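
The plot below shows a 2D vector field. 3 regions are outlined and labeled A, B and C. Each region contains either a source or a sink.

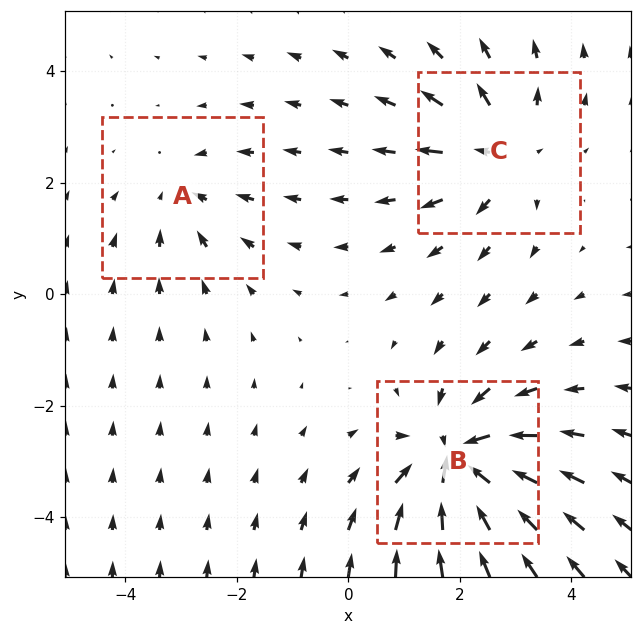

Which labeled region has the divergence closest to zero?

A

Divergence at each region's feature centre — A: about -2, B: about -5, C: about +3. Region A is closest to zero.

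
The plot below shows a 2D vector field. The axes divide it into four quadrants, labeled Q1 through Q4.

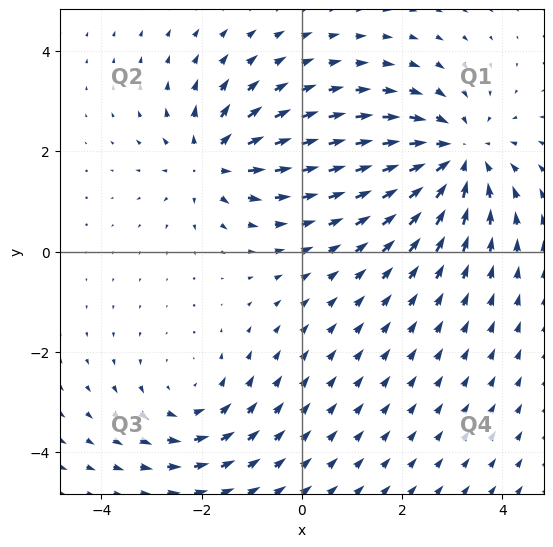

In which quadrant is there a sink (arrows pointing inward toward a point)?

The sink sits at approximately (3.1, 1.9), which lies in quadrant Q1. The divergence there is about -3, negative as expected for a sink.

Q1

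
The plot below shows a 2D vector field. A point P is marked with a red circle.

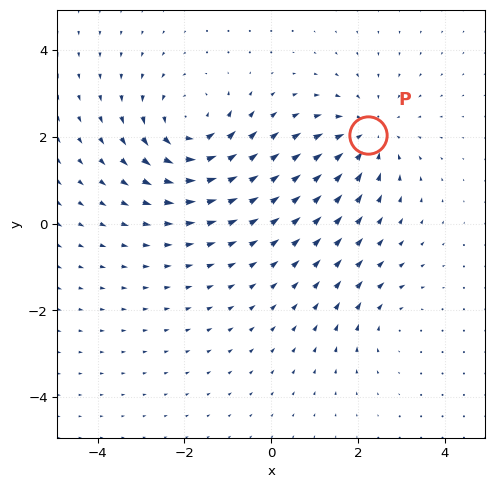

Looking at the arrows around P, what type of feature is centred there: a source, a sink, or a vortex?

At P (2.2, 2.1) the arrows converge inward. Divergence about -4, curl ≈0 — negative divergence with near-zero curl is a sink.

sink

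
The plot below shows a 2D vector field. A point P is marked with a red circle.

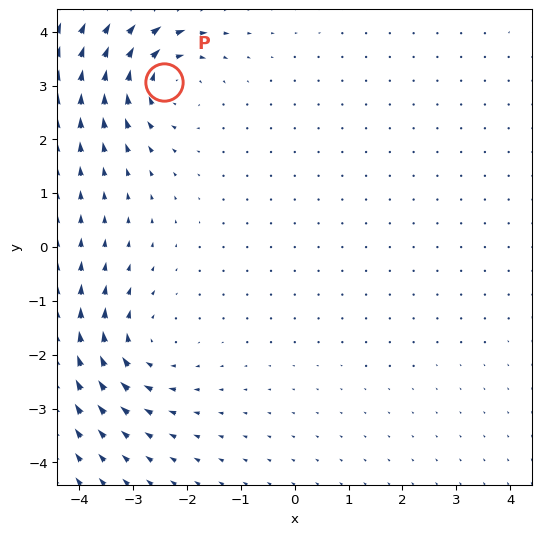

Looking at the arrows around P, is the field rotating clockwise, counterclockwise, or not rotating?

Near P at (-2.4, 3.1) the arrows circulate clockwise. The curl (z-component) there is about -4; negative curl means clockwise rotation.

clockwise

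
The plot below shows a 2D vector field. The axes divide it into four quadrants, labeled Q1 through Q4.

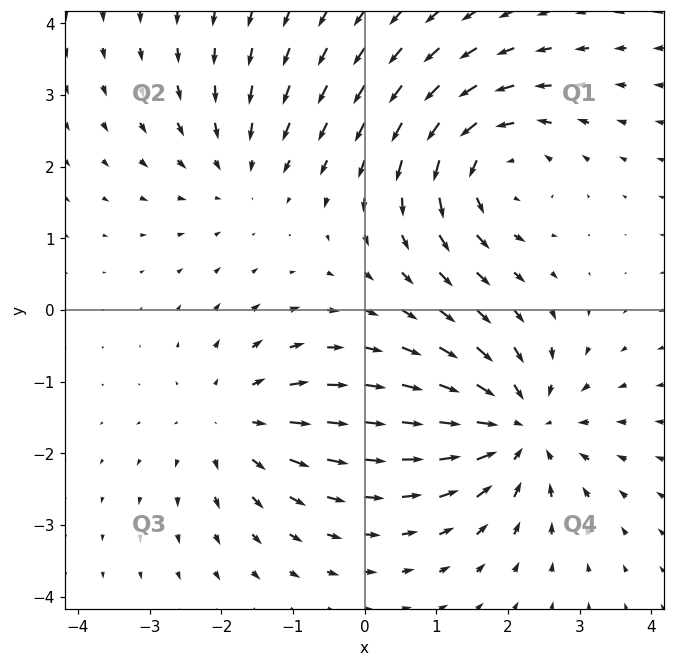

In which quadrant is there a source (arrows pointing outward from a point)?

The source sits at approximately (-1.8, -1.6), which lies in quadrant Q3. The divergence there is about +3, positive as expected for a source.

Q3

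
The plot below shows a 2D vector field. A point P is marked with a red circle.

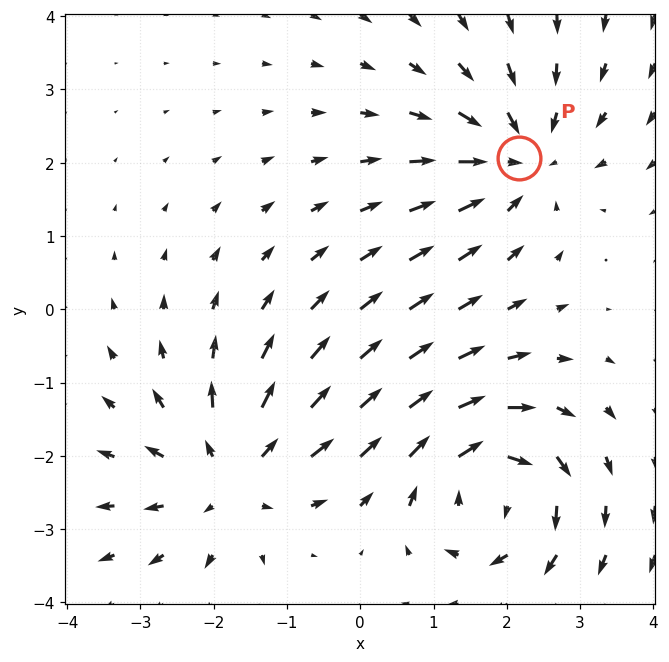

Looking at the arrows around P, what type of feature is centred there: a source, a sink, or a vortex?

At P (2.2, 2.1) the arrows converge inward. Divergence about -3, curl ≈0 — negative divergence with near-zero curl is a sink.

sink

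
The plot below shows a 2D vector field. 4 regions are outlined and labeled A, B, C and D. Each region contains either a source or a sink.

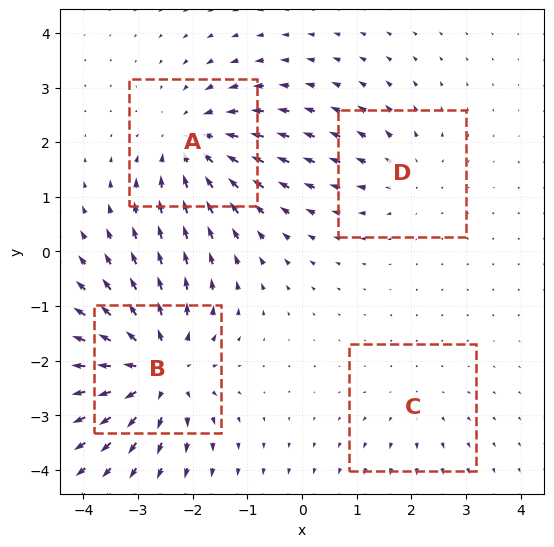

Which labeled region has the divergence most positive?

B

Divergence at each region's feature centre — A: about -5, B: about +7, C: about +2, D: about +3. Region B is most positive.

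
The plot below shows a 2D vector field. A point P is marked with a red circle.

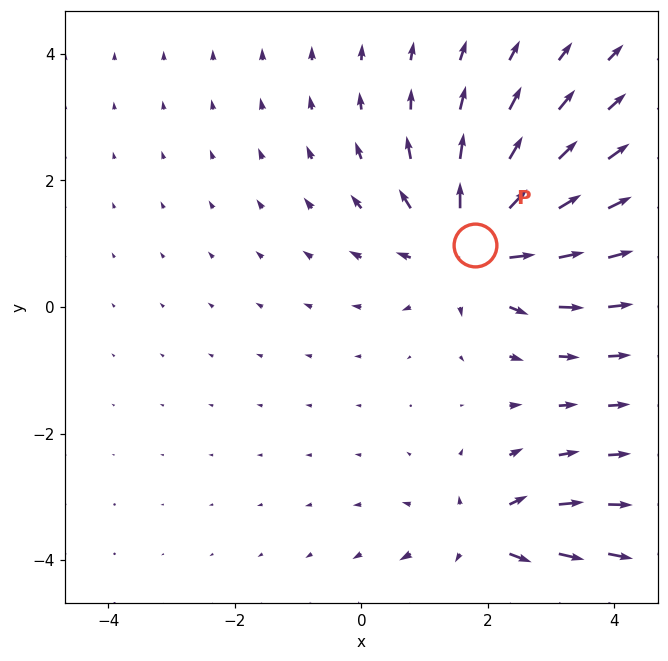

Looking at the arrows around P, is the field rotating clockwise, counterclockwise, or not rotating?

Near P at (1.8, 1.0) the arrows show no circulation. The curl there is ≈0.

not rotating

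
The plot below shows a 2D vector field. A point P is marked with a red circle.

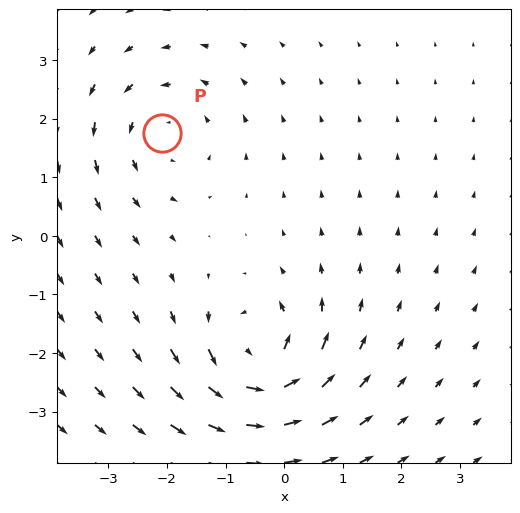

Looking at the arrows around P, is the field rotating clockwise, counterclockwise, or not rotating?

Near P at (-2.1, 1.8) the arrows circulate counterclockwise. The curl (z-component) there is about +3; positive curl means counterclockwise rotation.

counterclockwise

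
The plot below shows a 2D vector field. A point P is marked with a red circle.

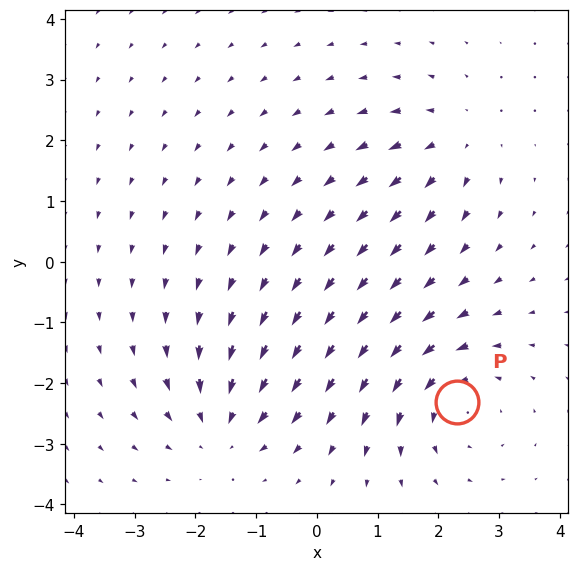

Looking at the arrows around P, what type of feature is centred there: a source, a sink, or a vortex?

vortex

At P (2.3, -2.3) the arrows circulate counterclockwise. Divergence ≈0, curl about +4 — near-zero divergence with nonzero curl is a vortex.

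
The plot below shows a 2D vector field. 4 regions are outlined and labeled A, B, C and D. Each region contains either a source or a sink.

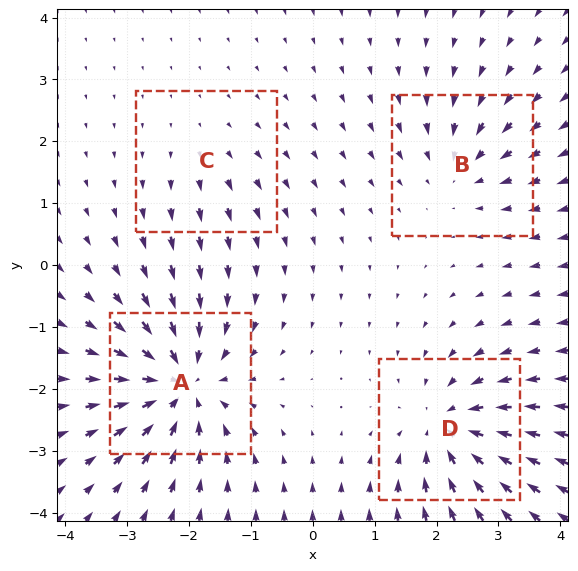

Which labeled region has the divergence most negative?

Divergence at each region's feature centre — A: about -8, B: about -4, C: about +2, D: about -6. Region A is most negative.

A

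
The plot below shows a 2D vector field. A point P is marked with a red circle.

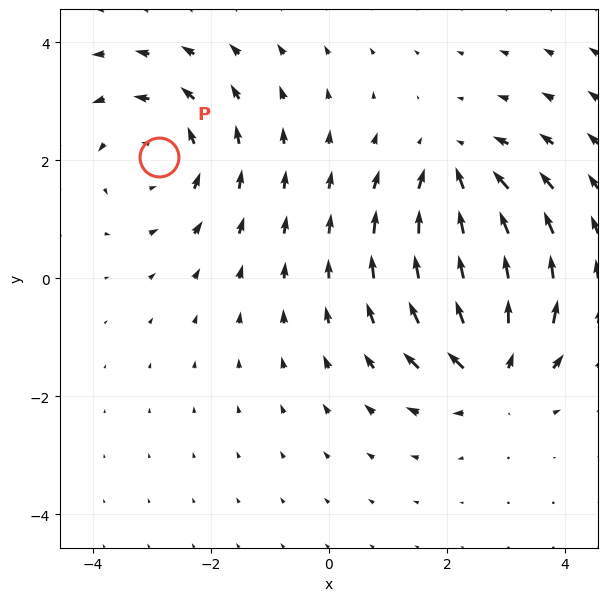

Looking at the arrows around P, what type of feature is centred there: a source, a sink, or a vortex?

At P (-2.9, 2.1) the arrows circulate counterclockwise. Divergence ≈0, curl about +4 — near-zero divergence with nonzero curl is a vortex.

vortex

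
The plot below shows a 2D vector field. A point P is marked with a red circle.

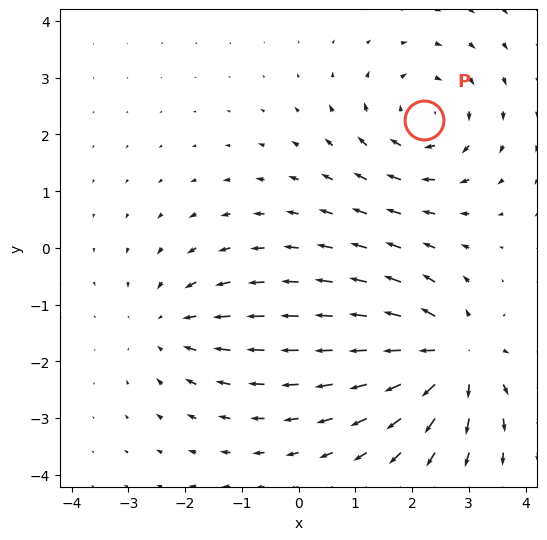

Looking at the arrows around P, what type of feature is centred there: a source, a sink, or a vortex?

vortex

At P (2.2, 2.3) the arrows circulate clockwise. Divergence ≈0, curl about -4 — near-zero divergence with nonzero curl is a vortex.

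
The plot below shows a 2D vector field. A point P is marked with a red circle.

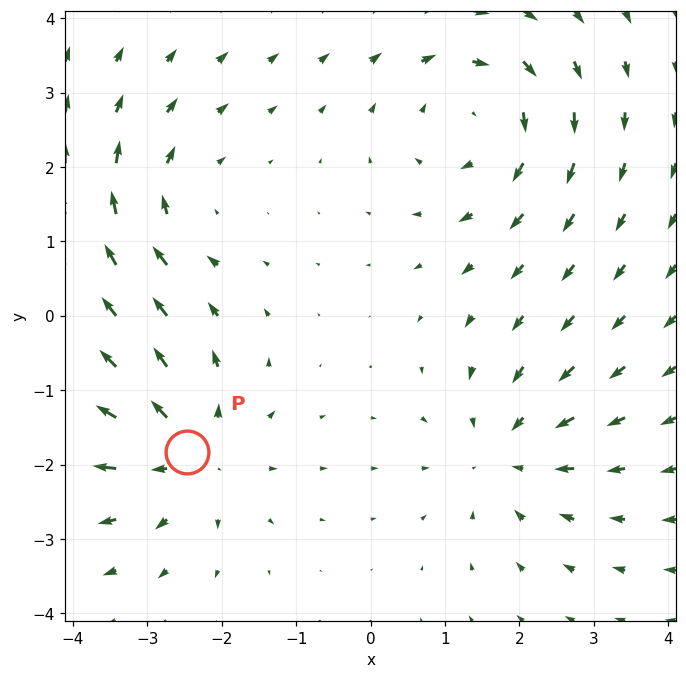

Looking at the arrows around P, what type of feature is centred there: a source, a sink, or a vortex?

At P (-2.5, -1.8) the arrows spread outward. Divergence about +5, curl ≈0 — positive divergence with near-zero curl is a source.

source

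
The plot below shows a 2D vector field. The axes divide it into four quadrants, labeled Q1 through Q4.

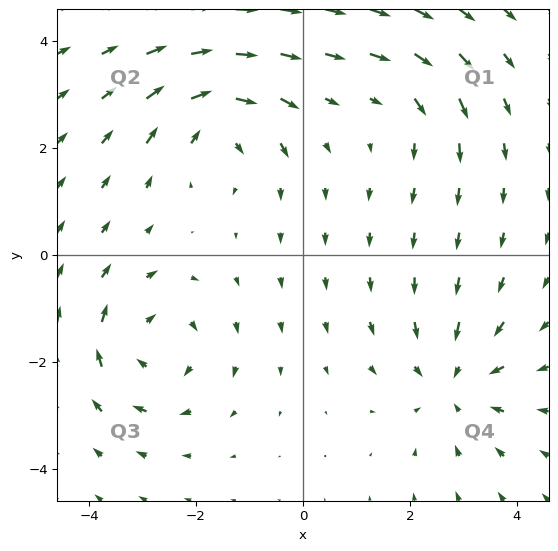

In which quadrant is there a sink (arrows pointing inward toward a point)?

The sink sits at approximately (2.8, -2.4), which lies in quadrant Q4. The divergence there is about -4, negative as expected for a sink.

Q4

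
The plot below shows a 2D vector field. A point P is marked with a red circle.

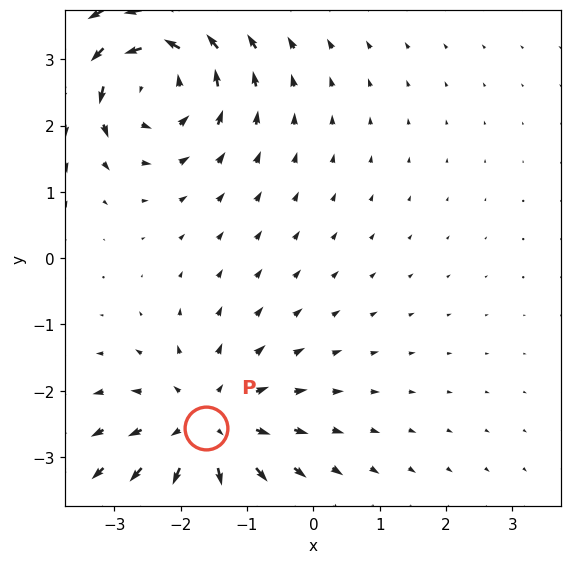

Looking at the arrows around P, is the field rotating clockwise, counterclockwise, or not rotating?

Near P at (-1.6, -2.6) the arrows show no circulation. The curl there is ≈0.

not rotating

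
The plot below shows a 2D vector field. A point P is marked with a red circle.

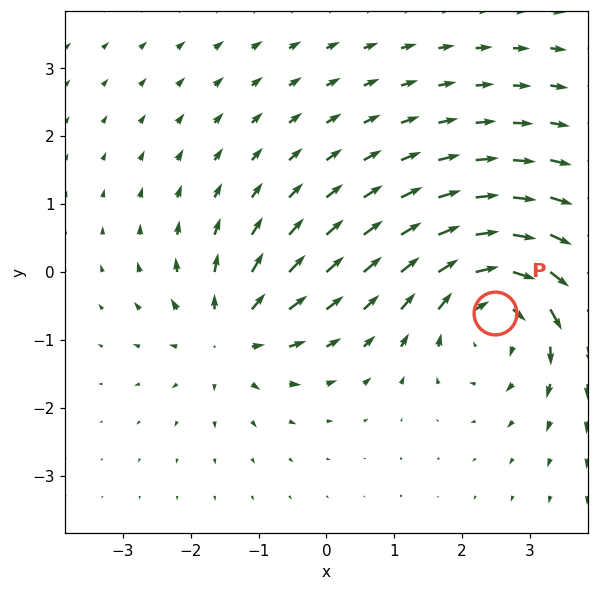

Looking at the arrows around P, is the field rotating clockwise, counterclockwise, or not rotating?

clockwise

Near P at (2.5, -0.6) the arrows circulate clockwise. The curl (z-component) there is about -5; negative curl means clockwise rotation.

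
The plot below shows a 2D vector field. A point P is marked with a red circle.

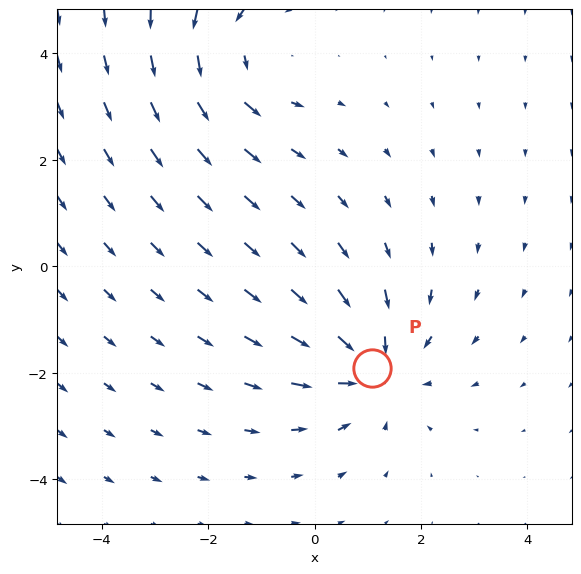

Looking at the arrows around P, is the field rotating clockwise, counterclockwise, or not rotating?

Near P at (1.1, -1.9) the arrows show no circulation. The curl there is ≈0.

not rotating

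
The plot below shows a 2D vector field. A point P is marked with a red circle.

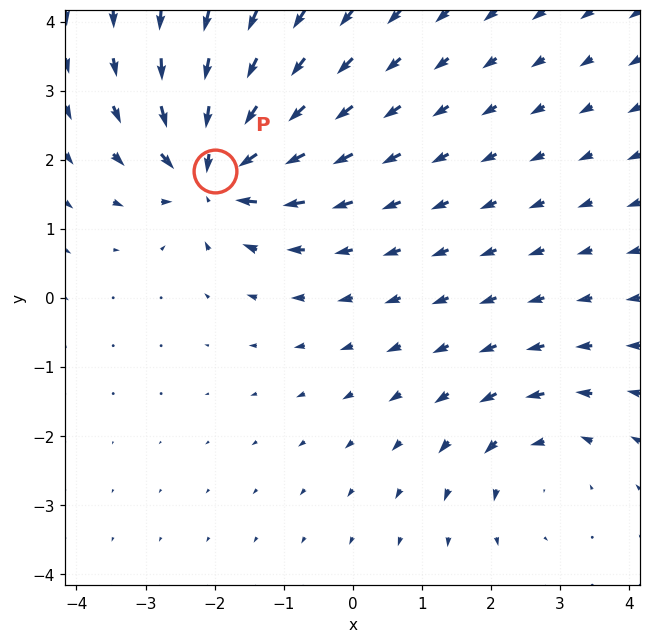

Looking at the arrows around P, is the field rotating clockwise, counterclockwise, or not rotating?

not rotating

Near P at (-2.0, 1.8) the arrows show no circulation. The curl there is ≈0.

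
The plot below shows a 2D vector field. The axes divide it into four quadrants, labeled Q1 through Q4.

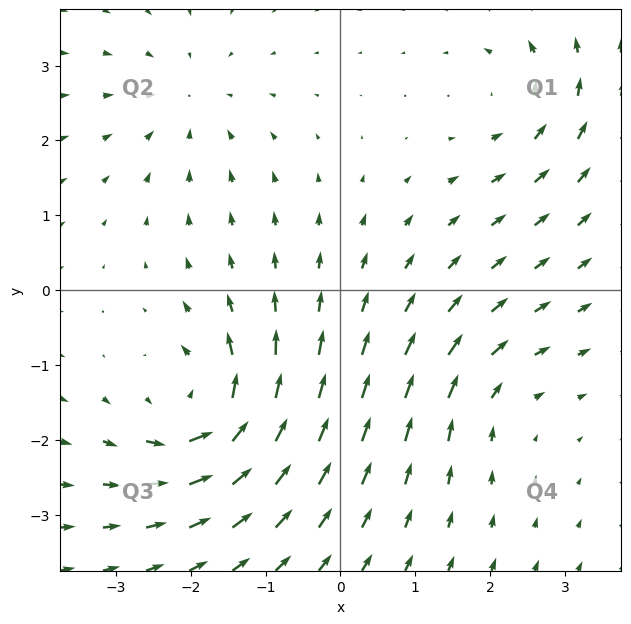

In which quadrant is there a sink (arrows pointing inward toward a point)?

Q2

The sink sits at approximately (-2.0, 2.5), which lies in quadrant Q2. The divergence there is about -3, negative as expected for a sink.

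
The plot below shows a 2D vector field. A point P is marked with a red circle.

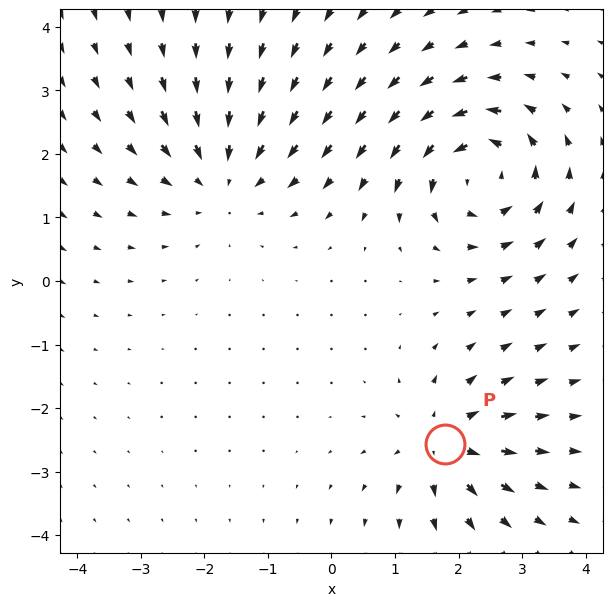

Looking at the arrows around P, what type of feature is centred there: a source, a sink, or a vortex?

source

At P (1.8, -2.6) the arrows spread outward. Divergence about +4, curl ≈0 — positive divergence with near-zero curl is a source.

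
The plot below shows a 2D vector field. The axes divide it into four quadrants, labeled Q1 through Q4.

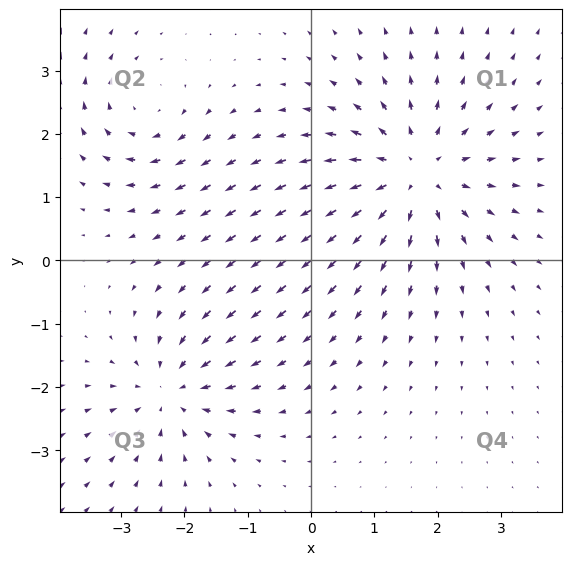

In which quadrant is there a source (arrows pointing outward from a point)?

Q1

The source sits at approximately (1.6, 1.4), which lies in quadrant Q1. The divergence there is about +5, positive as expected for a source.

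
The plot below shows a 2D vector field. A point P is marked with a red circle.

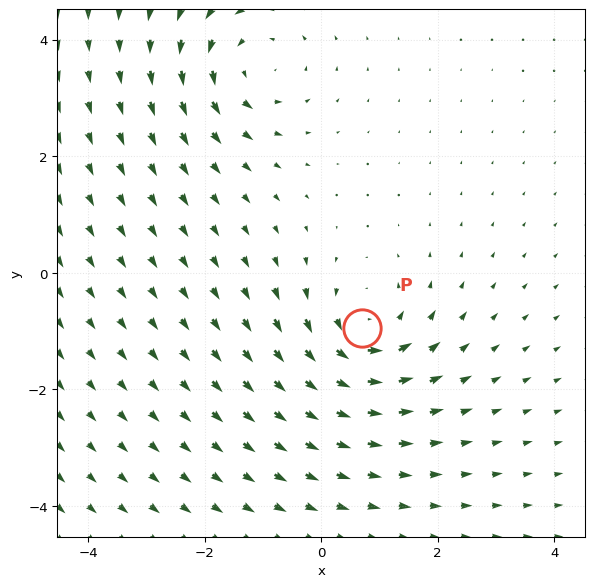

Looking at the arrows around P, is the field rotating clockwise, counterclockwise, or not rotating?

Near P at (0.7, -0.9) the arrows circulate counterclockwise. The curl (z-component) there is about +5; positive curl means counterclockwise rotation.

counterclockwise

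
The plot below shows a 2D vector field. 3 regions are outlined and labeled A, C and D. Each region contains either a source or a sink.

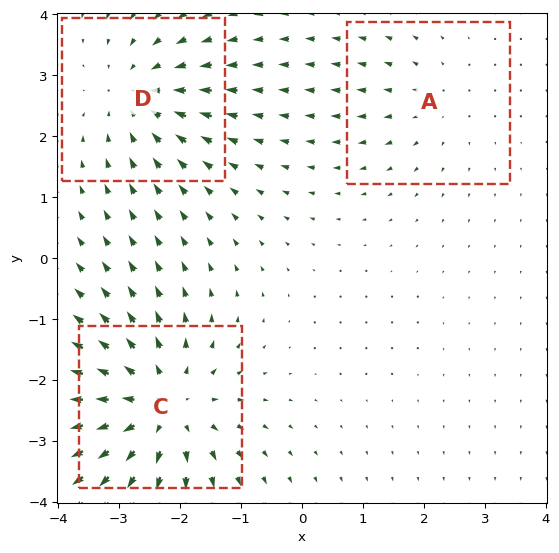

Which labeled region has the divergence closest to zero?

A

Divergence at each region's feature centre — A: about +2, C: about +5, D: about -3. Region A is closest to zero.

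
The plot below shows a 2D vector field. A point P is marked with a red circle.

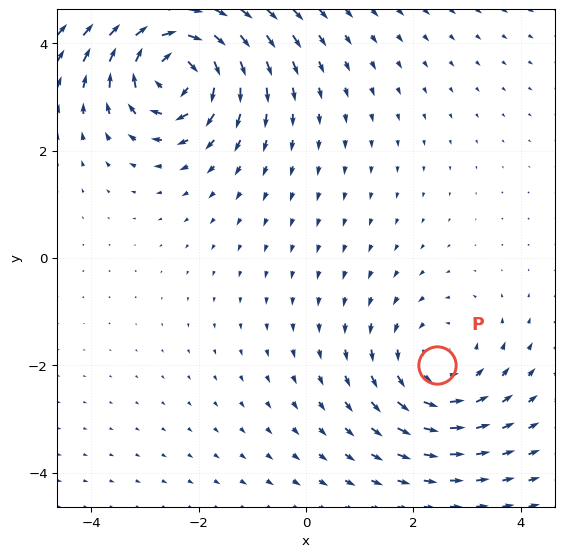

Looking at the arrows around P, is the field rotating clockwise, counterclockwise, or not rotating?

Near P at (2.4, -2.0) the arrows circulate counterclockwise. The curl (z-component) there is about +3; positive curl means counterclockwise rotation.

counterclockwise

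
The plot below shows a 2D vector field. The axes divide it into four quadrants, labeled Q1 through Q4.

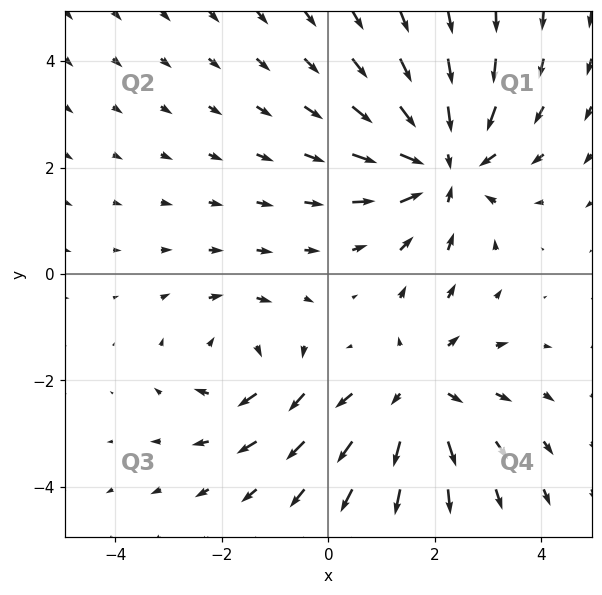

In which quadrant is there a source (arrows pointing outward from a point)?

The source sits at approximately (1.7, -2.2), which lies in quadrant Q4. The divergence there is about +3, positive as expected for a source.

Q4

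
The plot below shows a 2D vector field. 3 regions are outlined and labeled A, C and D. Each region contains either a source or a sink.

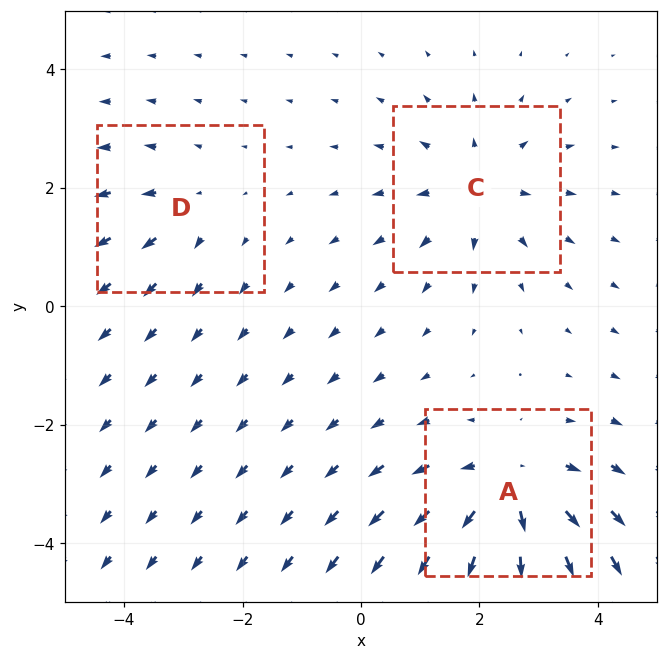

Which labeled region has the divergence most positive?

A

Divergence at each region's feature centre — A: about +5, C: about +3, D: about +2. Region A is most positive.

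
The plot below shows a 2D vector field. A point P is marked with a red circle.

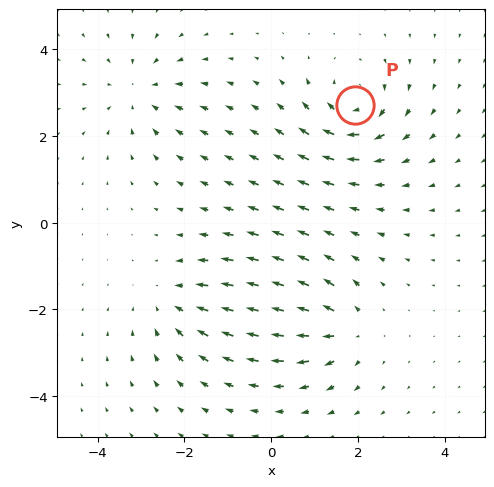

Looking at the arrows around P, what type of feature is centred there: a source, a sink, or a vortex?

vortex

At P (1.9, 2.7) the arrows circulate clockwise. Divergence ≈0, curl about -7 — near-zero divergence with nonzero curl is a vortex.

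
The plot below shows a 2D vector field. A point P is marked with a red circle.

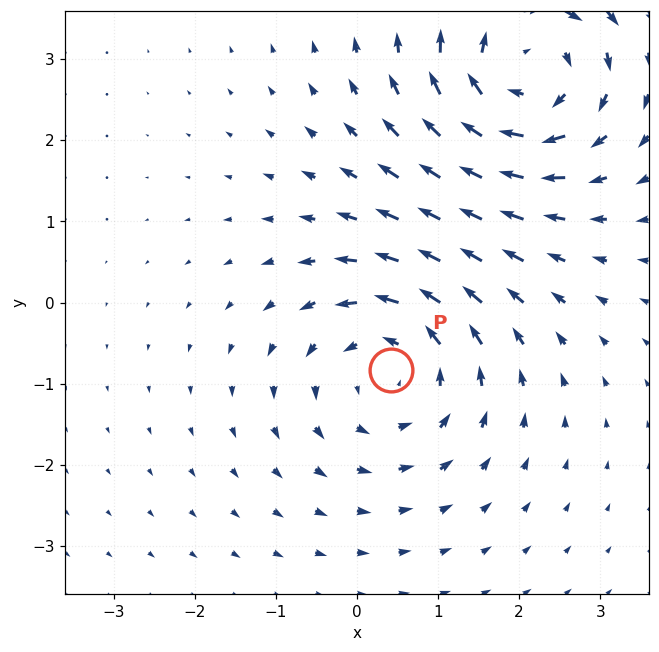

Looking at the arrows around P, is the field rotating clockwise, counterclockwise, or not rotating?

Near P at (0.4, -0.8) the arrows circulate counterclockwise. The curl (z-component) there is about +3; positive curl means counterclockwise rotation.

counterclockwise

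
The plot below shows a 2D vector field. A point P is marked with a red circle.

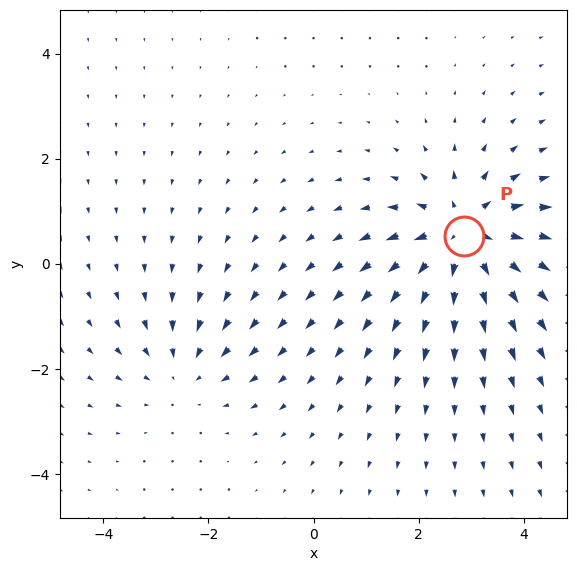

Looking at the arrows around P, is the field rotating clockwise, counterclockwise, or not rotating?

not rotating

Near P at (2.9, 0.5) the arrows show no circulation. The curl there is ≈0.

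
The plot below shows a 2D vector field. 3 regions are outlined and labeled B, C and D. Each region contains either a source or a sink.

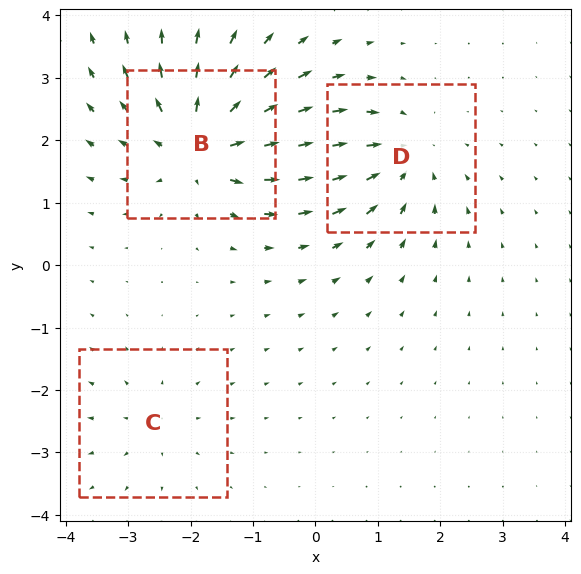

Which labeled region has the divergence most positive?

B

Divergence at each region's feature centre — B: about +5, C: about +2, D: about -4. Region B is most positive.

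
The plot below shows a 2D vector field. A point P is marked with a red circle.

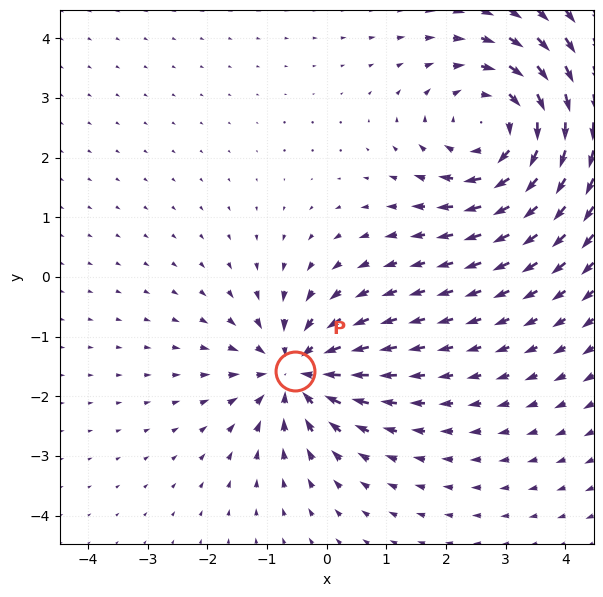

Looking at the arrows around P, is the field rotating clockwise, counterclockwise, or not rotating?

Near P at (-0.5, -1.6) the arrows show no circulation. The curl there is ≈0.

not rotating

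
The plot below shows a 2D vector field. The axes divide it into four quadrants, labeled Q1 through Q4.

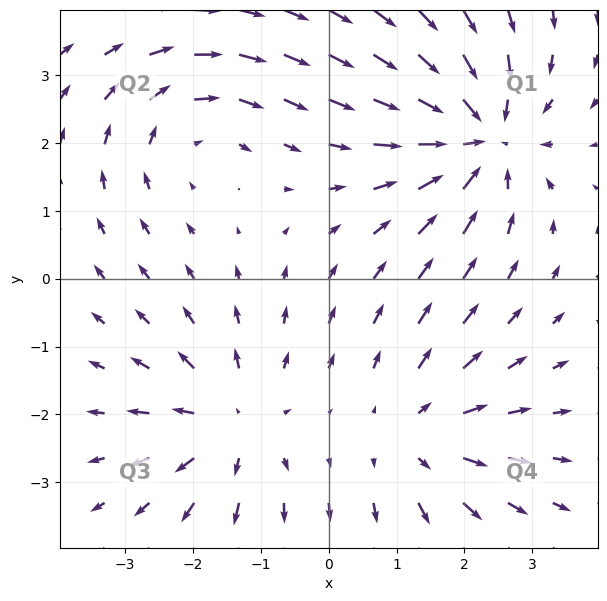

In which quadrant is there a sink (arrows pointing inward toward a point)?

The sink sits at approximately (2.2, 2.1), which lies in quadrant Q1. The divergence there is about -5, negative as expected for a sink.

Q1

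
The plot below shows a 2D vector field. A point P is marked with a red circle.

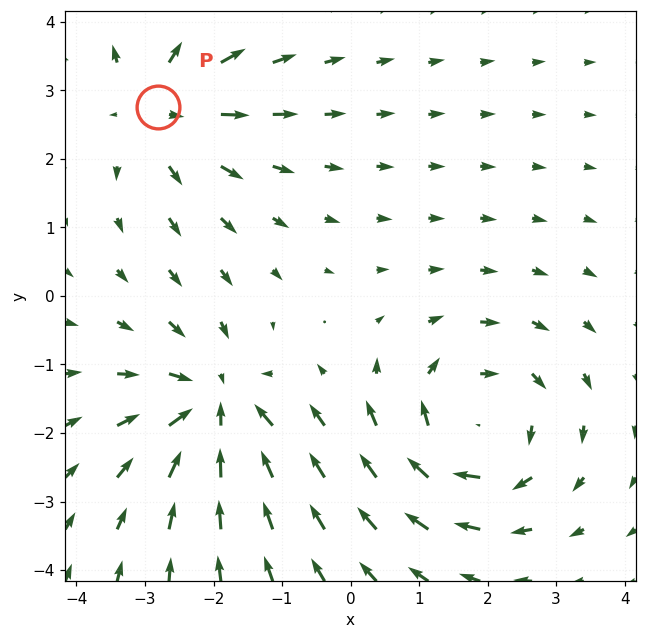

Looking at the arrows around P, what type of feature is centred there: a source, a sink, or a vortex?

At P (-2.8, 2.8) the arrows spread outward. Divergence about +4, curl ≈0 — positive divergence with near-zero curl is a source.

source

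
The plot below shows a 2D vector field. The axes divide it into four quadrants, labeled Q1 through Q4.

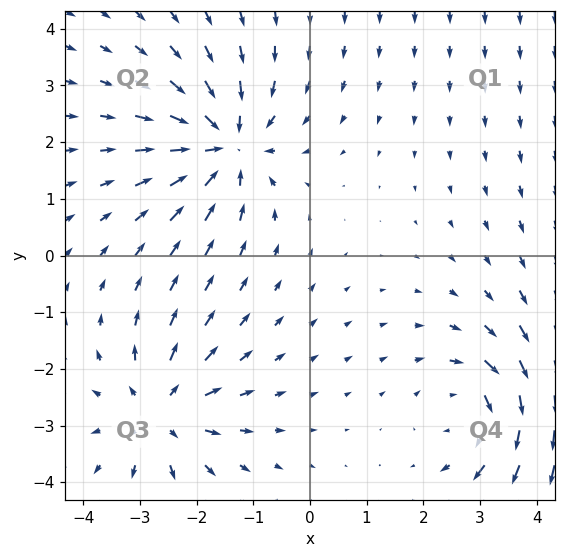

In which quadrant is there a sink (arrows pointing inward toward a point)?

The sink sits at approximately (-1.5, 1.9), which lies in quadrant Q2. The divergence there is about -5, negative as expected for a sink.

Q2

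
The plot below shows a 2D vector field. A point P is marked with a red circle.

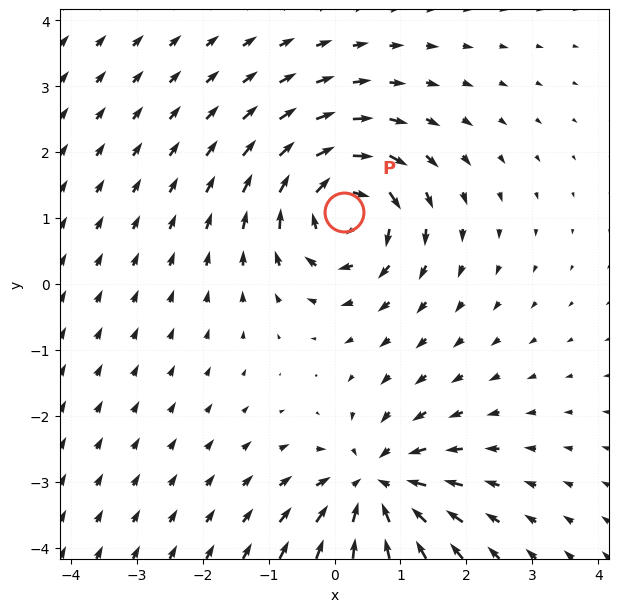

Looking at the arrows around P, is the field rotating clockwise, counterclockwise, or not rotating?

Near P at (0.1, 1.1) the arrows circulate clockwise. The curl (z-component) there is about -7; negative curl means clockwise rotation.

clockwise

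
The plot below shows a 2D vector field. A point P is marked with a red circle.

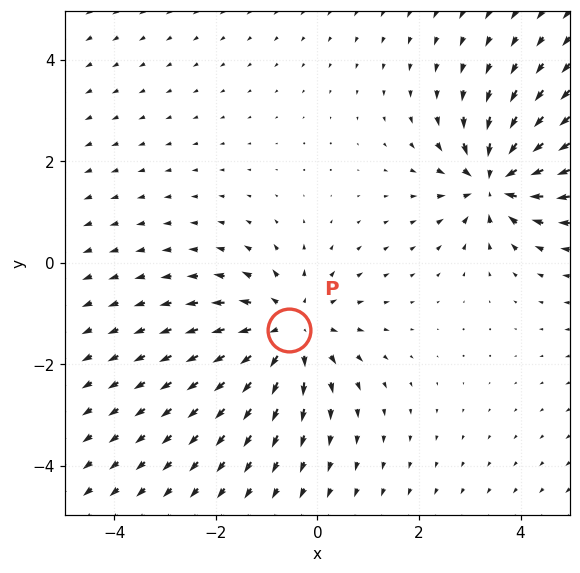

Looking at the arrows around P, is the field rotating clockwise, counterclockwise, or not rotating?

Near P at (-0.6, -1.3) the arrows show no circulation. The curl there is ≈0.

not rotating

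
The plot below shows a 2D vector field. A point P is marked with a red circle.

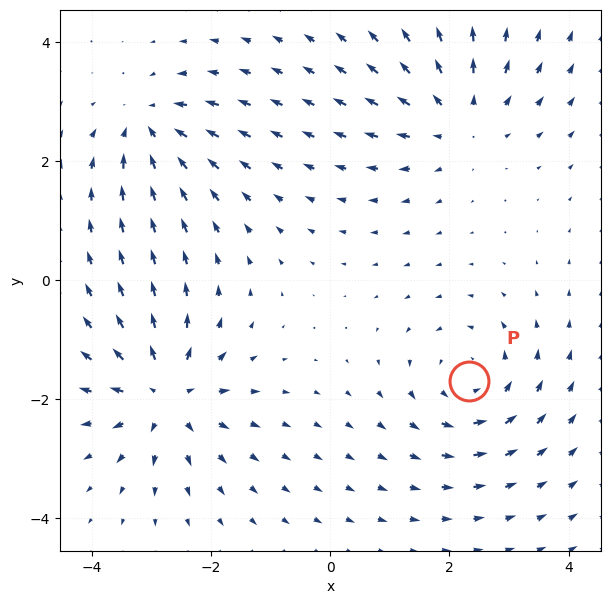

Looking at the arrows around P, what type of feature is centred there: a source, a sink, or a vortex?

At P (2.3, -1.7) the arrows circulate counterclockwise. Divergence ≈0, curl about +4 — near-zero divergence with nonzero curl is a vortex.

vortex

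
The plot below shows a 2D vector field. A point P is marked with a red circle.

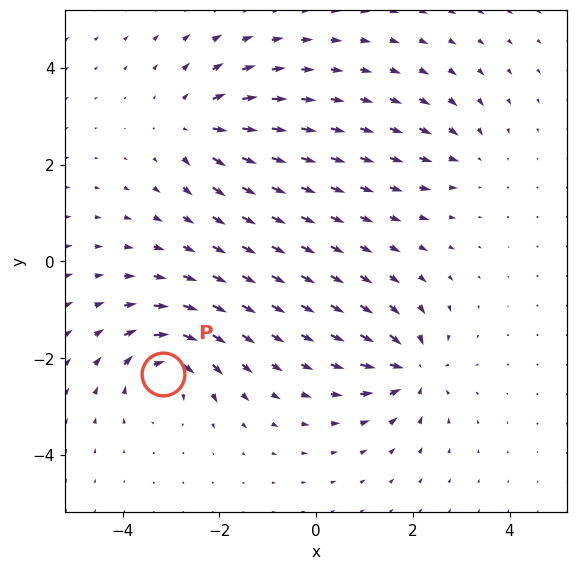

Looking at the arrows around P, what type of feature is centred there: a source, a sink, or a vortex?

vortex

At P (-3.2, -2.3) the arrows circulate clockwise. Divergence ≈0, curl about -7 — near-zero divergence with nonzero curl is a vortex.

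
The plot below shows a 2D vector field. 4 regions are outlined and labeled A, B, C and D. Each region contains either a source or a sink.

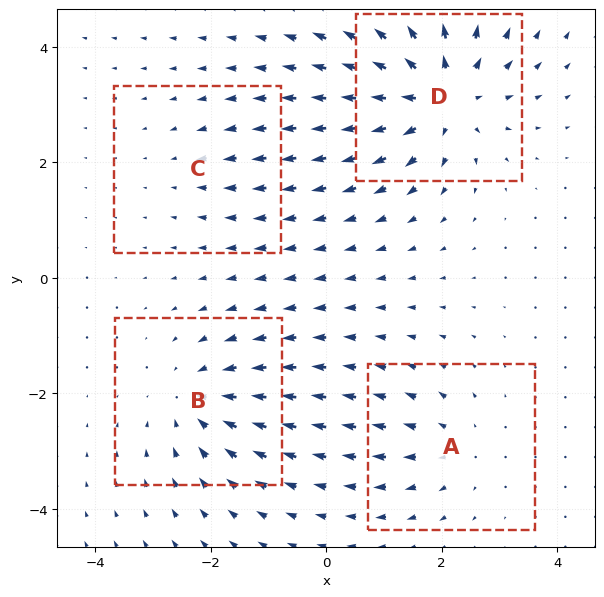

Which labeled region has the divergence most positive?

D

Divergence at each region's feature centre — A: about +3, B: about -5, C: about -2, D: about +7. Region D is most positive.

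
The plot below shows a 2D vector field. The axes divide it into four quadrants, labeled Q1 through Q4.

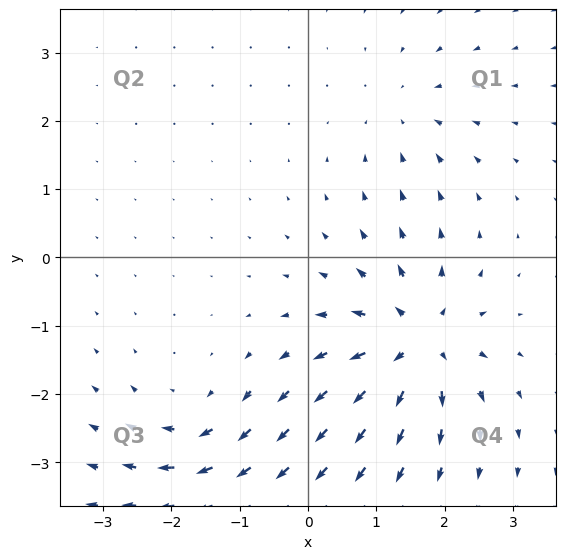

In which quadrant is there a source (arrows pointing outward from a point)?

The source sits at approximately (1.6, -1.2), which lies in quadrant Q4. The divergence there is about +7, positive as expected for a source.

Q4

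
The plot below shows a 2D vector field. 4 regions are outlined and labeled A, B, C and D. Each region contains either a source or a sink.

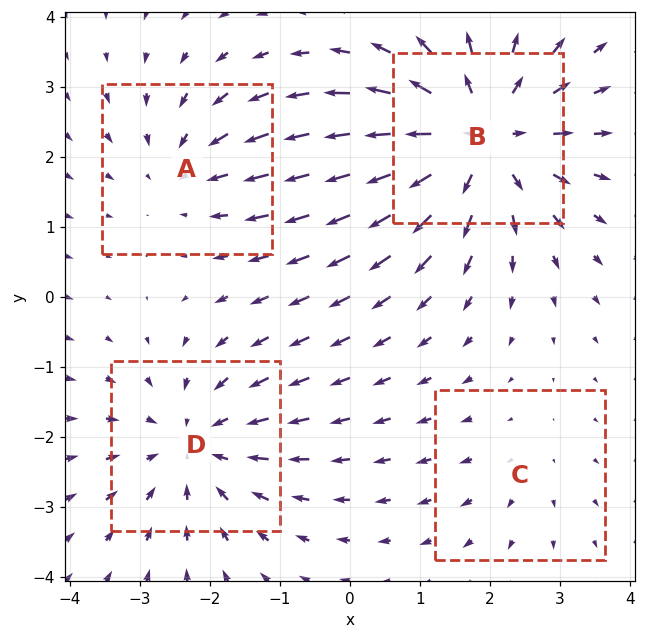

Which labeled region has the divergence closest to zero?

C

Divergence at each region's feature centre — A: about -3, B: about +6, C: about +2, D: about -4. Region C is closest to zero.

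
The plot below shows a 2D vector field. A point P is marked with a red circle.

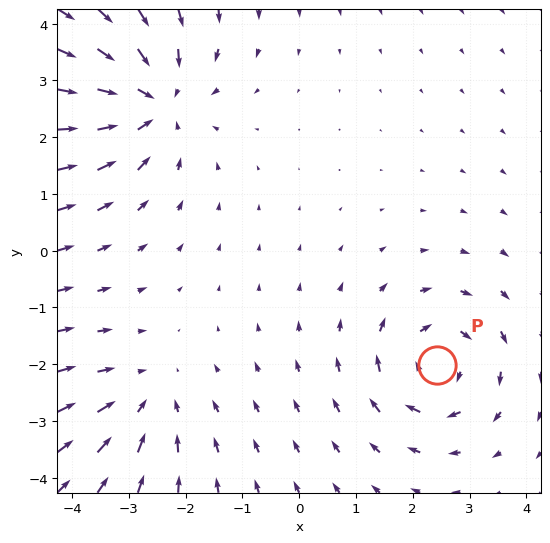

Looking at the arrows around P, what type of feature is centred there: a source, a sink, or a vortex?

At P (2.4, -2.0) the arrows circulate clockwise. Divergence ≈0, curl about -4 — near-zero divergence with nonzero curl is a vortex.

vortex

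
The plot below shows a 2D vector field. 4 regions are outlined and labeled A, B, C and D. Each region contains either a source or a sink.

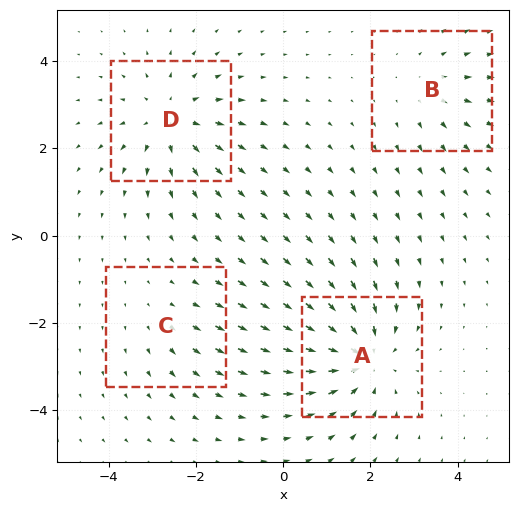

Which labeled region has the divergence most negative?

A

Divergence at each region's feature centre — A: about -6, B: about +3, C: about +2, D: about +5. Region A is most negative.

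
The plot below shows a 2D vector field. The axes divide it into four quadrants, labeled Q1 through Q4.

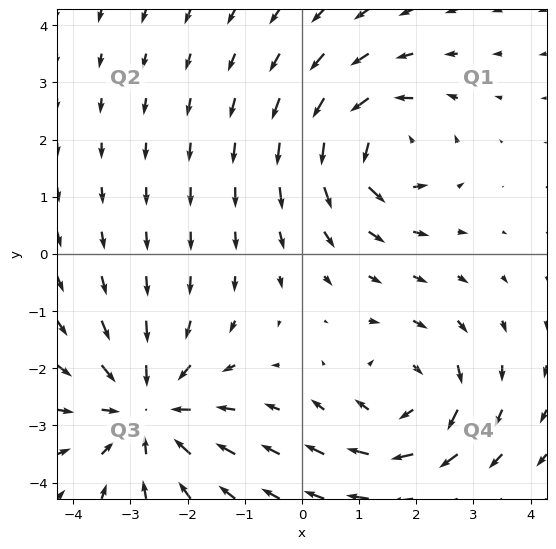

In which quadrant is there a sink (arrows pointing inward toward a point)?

Q3

The sink sits at approximately (-2.7, -2.7), which lies in quadrant Q3. The divergence there is about -4, negative as expected for a sink.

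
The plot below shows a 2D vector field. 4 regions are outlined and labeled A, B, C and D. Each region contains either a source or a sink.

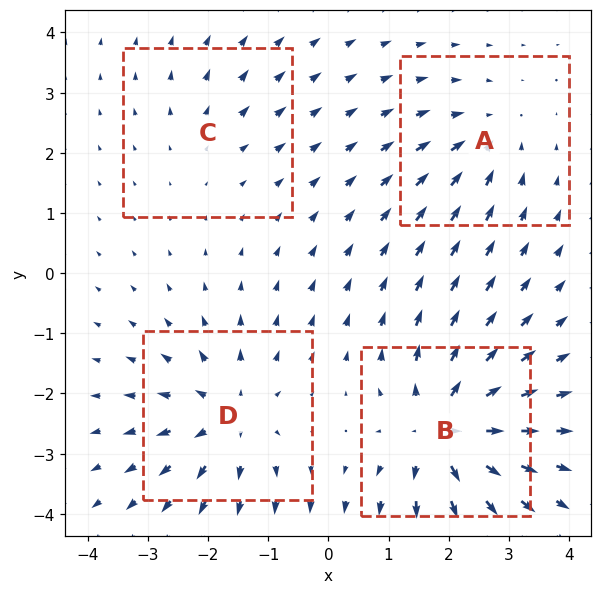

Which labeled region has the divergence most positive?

B

Divergence at each region's feature centre — A: about -4, B: about +7, C: about +2, D: about +5. Region B is most positive.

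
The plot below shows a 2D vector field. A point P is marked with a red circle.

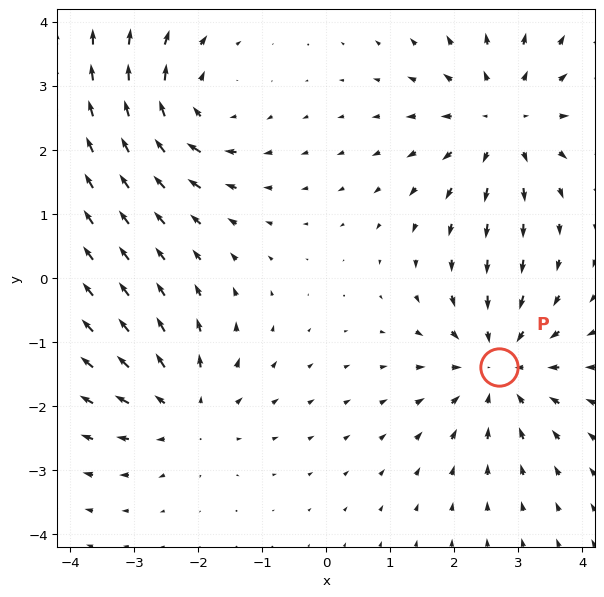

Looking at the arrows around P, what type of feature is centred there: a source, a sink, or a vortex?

sink

At P (2.7, -1.4) the arrows converge inward. Divergence about -4, curl ≈0 — negative divergence with near-zero curl is a sink.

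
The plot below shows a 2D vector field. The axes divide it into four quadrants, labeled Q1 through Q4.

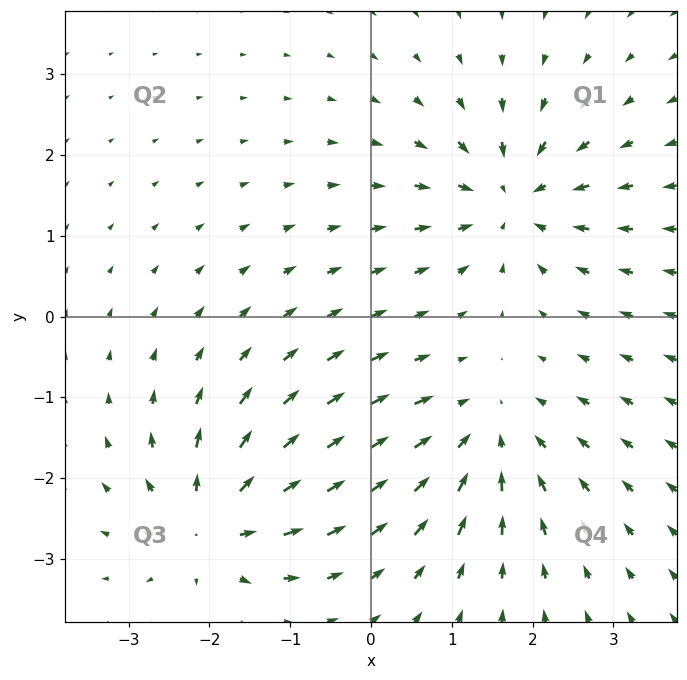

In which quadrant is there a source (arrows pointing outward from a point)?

Q3

The source sits at approximately (-2.0, -2.6), which lies in quadrant Q3. The divergence there is about +6, positive as expected for a source.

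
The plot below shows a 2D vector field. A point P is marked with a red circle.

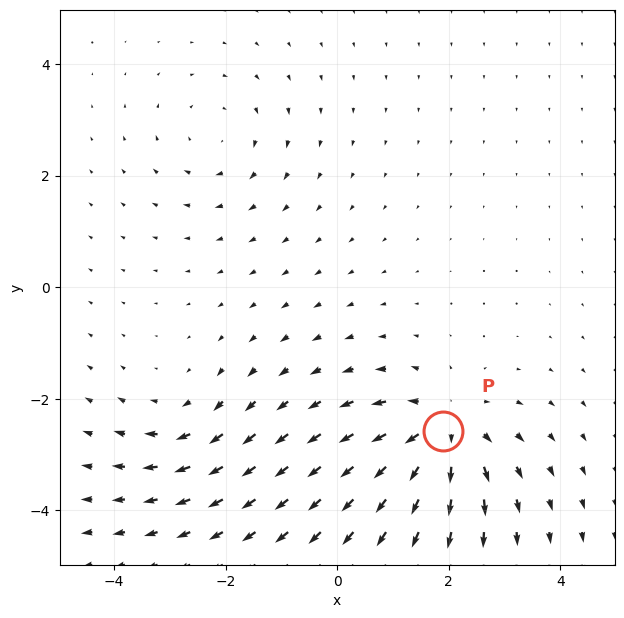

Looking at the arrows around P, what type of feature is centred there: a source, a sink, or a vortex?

source

At P (1.9, -2.6) the arrows spread outward. Divergence about +5, curl ≈0 — positive divergence with near-zero curl is a source.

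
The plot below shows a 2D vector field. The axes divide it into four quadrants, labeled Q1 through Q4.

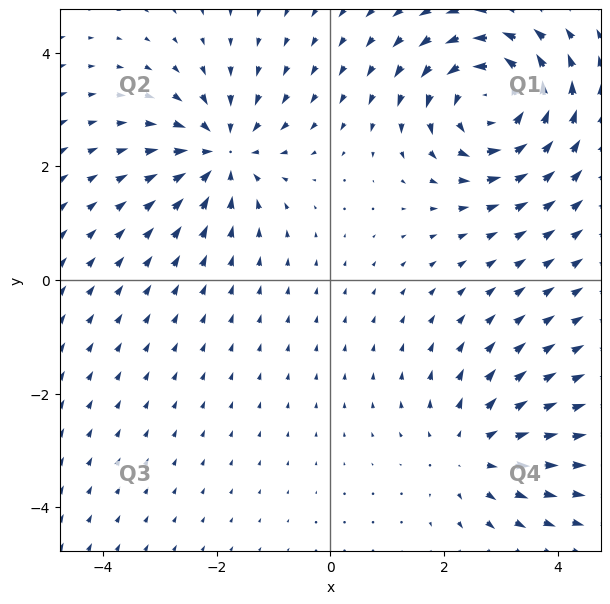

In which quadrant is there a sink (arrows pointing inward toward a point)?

The sink sits at approximately (-1.9, 2.2), which lies in quadrant Q2. The divergence there is about -4, negative as expected for a sink.

Q2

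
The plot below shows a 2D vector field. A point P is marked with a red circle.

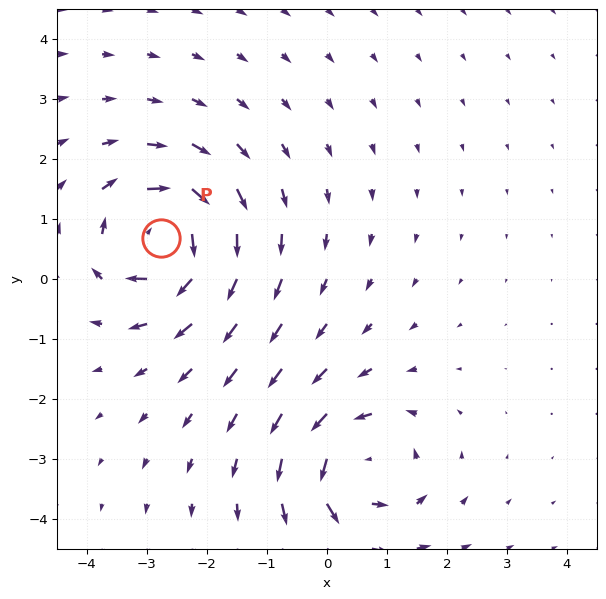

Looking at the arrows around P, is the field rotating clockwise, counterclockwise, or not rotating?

clockwise

Near P at (-2.8, 0.7) the arrows circulate clockwise. The curl (z-component) there is about -7; negative curl means clockwise rotation.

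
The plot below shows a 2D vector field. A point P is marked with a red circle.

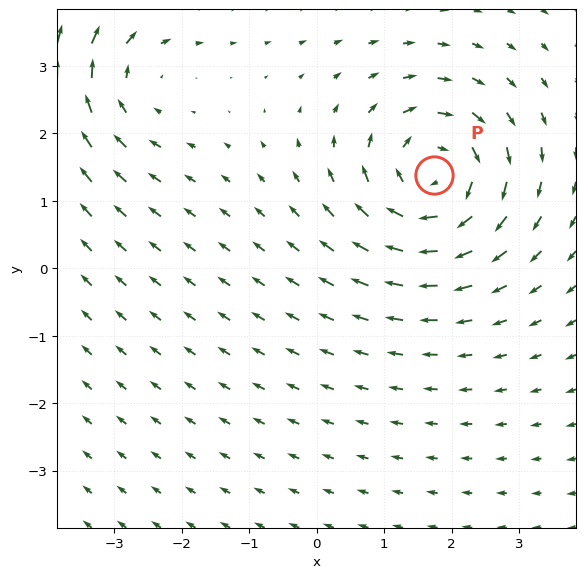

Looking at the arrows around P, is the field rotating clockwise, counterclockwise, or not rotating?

clockwise

Near P at (1.7, 1.4) the arrows circulate clockwise. The curl (z-component) there is about -4; negative curl means clockwise rotation.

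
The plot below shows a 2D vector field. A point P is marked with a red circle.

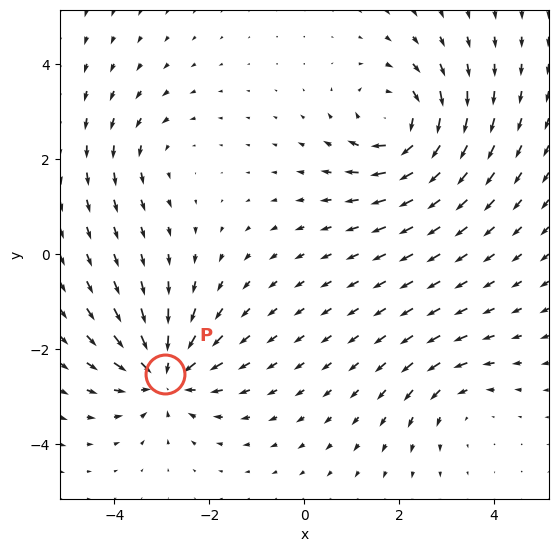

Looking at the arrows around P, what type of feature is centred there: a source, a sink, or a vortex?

At P (-2.9, -2.5) the arrows converge inward. Divergence about -5, curl ≈0 — negative divergence with near-zero curl is a sink.

sink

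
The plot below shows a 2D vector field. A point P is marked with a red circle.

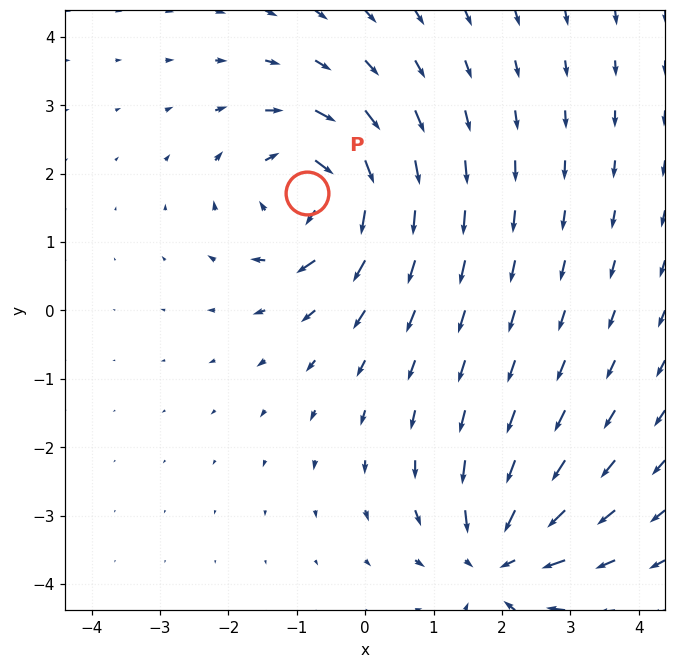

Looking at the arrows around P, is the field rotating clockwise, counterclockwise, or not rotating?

Near P at (-0.8, 1.7) the arrows circulate clockwise. The curl (z-component) there is about -6; negative curl means clockwise rotation.

clockwise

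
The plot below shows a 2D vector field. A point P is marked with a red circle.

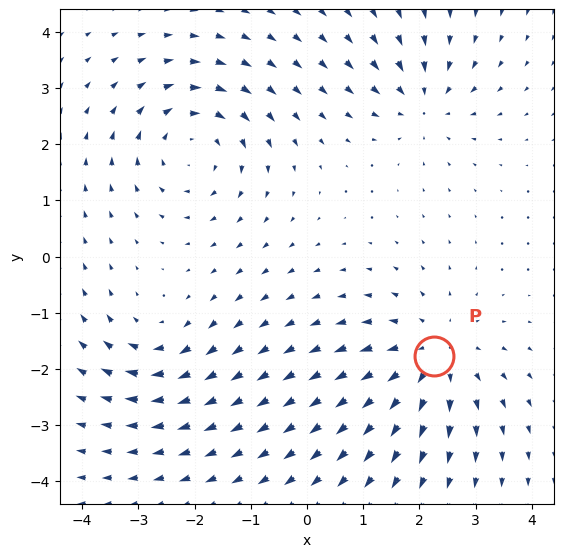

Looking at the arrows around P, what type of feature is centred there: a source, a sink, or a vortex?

source

At P (2.3, -1.8) the arrows spread outward. Divergence about +4, curl ≈0 — positive divergence with near-zero curl is a source.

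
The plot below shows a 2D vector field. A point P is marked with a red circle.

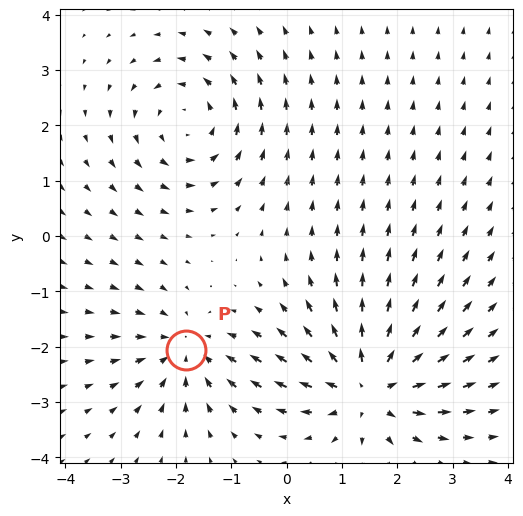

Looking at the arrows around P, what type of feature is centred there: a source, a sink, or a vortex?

At P (-1.8, -2.1) the arrows converge inward. Divergence about -4, curl ≈0 — negative divergence with near-zero curl is a sink.

sink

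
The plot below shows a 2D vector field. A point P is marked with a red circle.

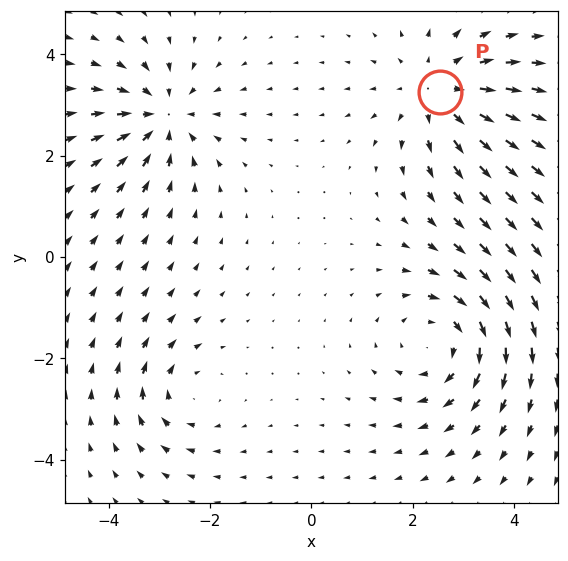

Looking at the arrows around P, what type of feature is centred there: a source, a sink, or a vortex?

source

At P (2.5, 3.3) the arrows spread outward. Divergence about +4, curl ≈0 — positive divergence with near-zero curl is a source.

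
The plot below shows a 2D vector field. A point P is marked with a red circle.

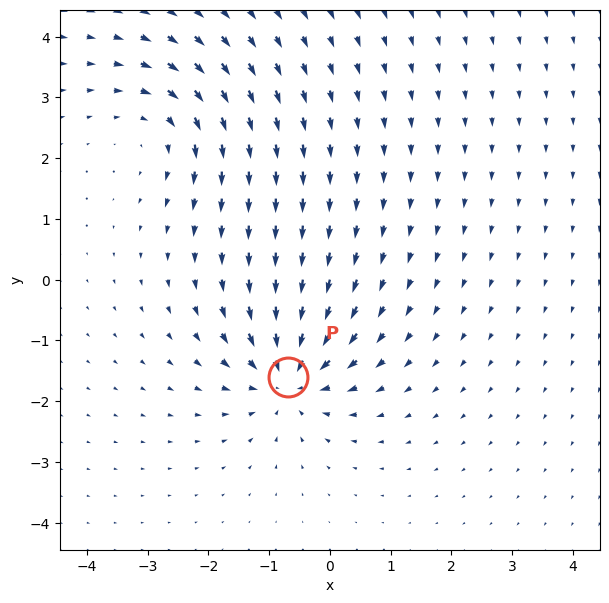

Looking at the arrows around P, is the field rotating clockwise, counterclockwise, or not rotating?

Near P at (-0.7, -1.6) the arrows show no circulation. The curl there is ≈0.

not rotating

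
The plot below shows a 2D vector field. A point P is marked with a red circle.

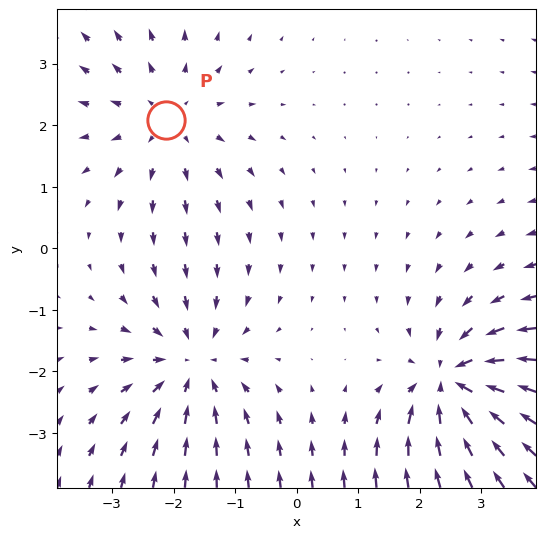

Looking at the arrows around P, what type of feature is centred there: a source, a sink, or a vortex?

At P (-2.1, 2.1) the arrows spread outward. Divergence about +2, curl ≈0 — positive divergence with near-zero curl is a source.

source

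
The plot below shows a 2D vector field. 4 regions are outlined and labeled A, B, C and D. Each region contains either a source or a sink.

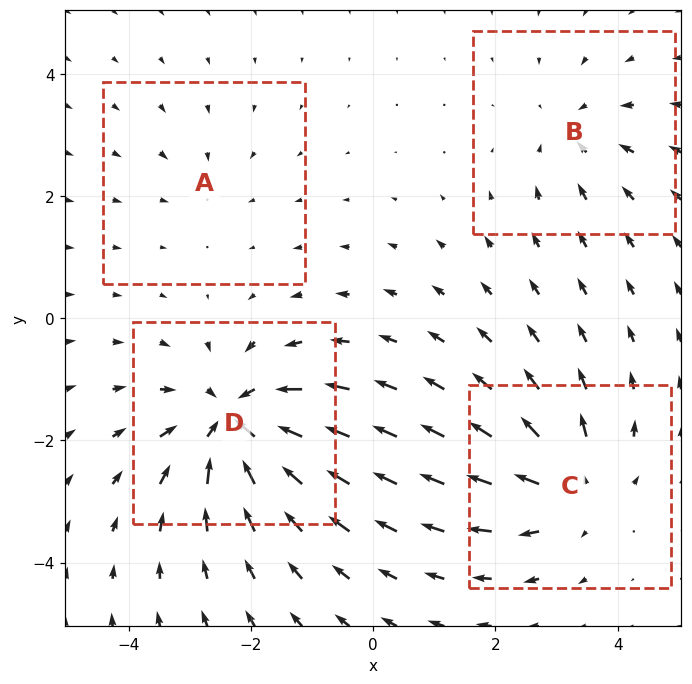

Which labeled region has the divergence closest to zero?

Divergence at each region's feature centre — A: about -2, B: about -4, C: about +5, D: about -8. Region A is closest to zero.

A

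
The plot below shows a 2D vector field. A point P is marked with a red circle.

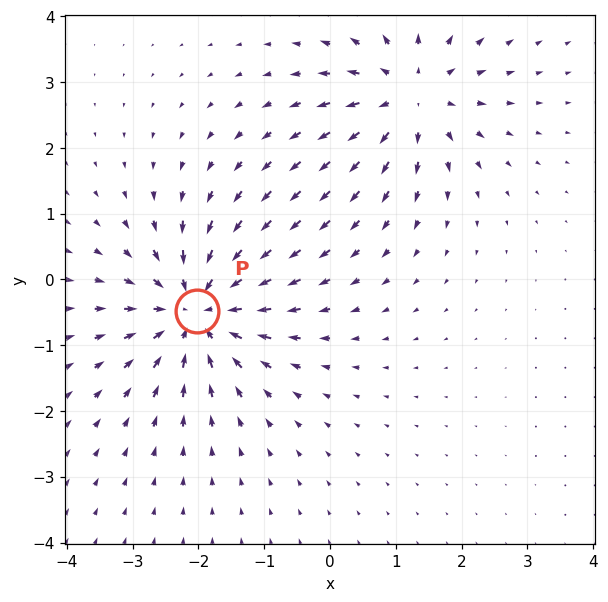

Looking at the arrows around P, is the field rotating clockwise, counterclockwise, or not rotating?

not rotating

Near P at (-2.0, -0.5) the arrows show no circulation. The curl there is ≈0.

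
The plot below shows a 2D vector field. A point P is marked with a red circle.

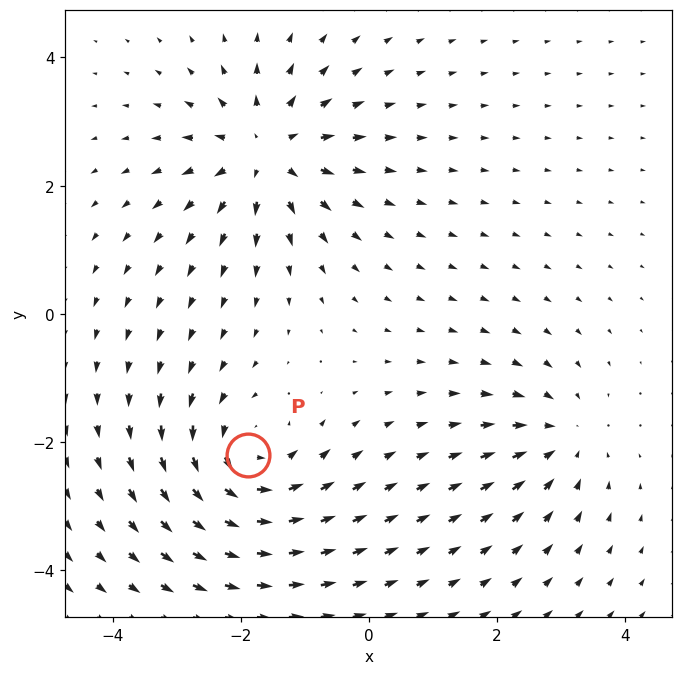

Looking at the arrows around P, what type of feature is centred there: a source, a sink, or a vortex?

vortex

At P (-1.9, -2.2) the arrows circulate counterclockwise. Divergence ≈0, curl about +4 — near-zero divergence with nonzero curl is a vortex.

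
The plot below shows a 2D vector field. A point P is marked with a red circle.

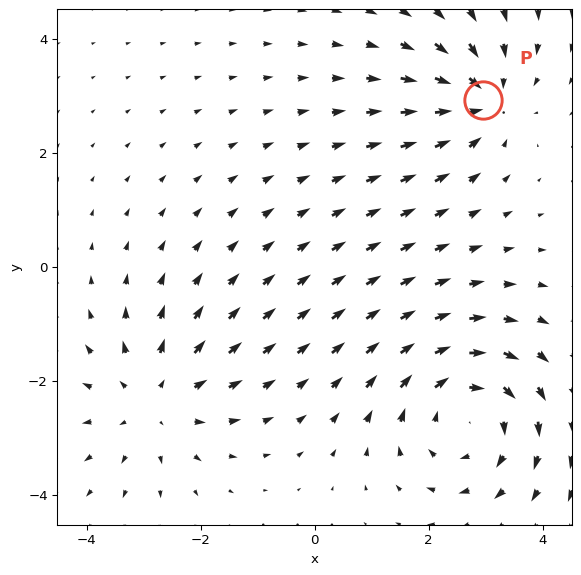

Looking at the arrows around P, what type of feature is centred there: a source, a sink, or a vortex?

sink

At P (3.0, 2.9) the arrows converge inward. Divergence about -4, curl ≈0 — negative divergence with near-zero curl is a sink.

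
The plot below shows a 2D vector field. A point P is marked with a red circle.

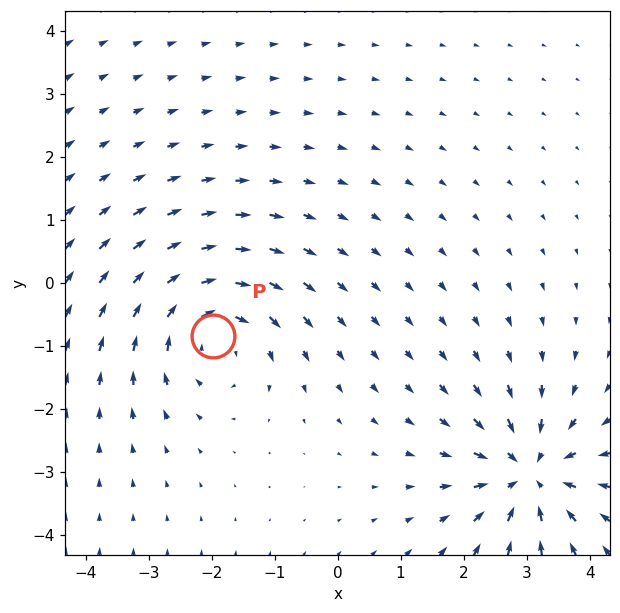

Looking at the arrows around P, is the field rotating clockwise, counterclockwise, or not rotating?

Near P at (-2.0, -0.8) the arrows circulate clockwise. The curl (z-component) there is about -4; negative curl means clockwise rotation.

clockwise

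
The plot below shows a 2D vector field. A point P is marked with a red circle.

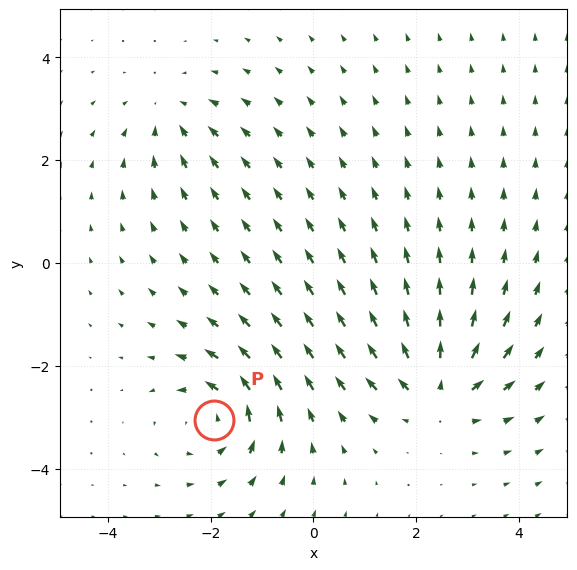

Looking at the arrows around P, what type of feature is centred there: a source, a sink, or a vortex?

vortex

At P (-1.9, -3.0) the arrows circulate counterclockwise. Divergence ≈0, curl about +6 — near-zero divergence with nonzero curl is a vortex.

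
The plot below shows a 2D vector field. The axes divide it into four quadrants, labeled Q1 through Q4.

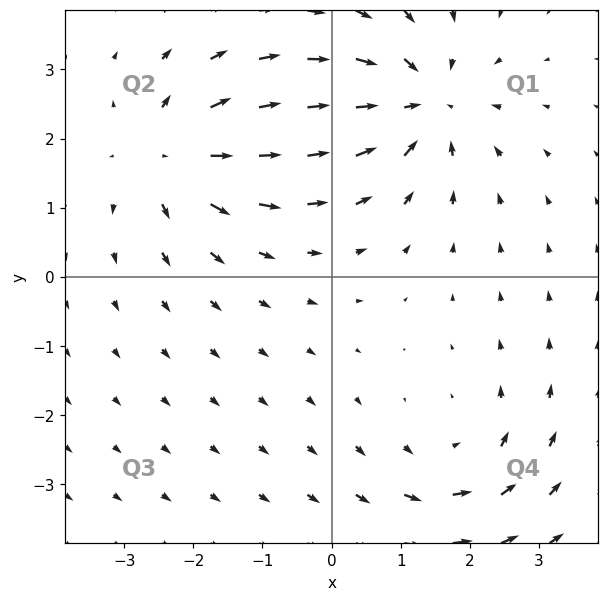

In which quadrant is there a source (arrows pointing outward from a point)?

The source sits at approximately (-2.3, 1.7), which lies in quadrant Q2. The divergence there is about +4, positive as expected for a source.

Q2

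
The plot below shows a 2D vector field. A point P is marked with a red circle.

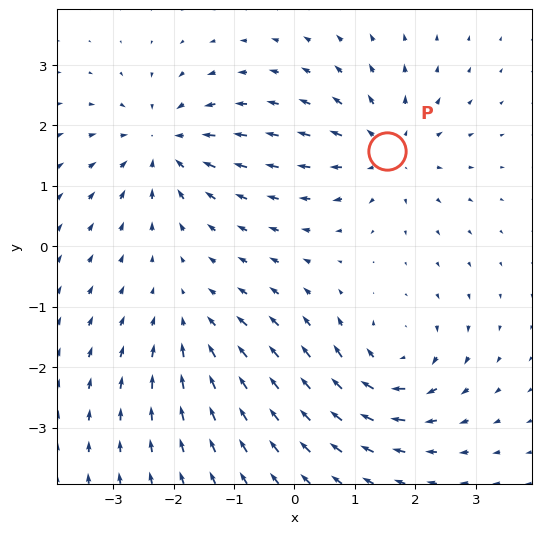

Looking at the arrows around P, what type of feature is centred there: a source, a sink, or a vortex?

At P (1.5, 1.6) the arrows spread outward. Divergence about +4, curl ≈0 — positive divergence with near-zero curl is a source.

source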